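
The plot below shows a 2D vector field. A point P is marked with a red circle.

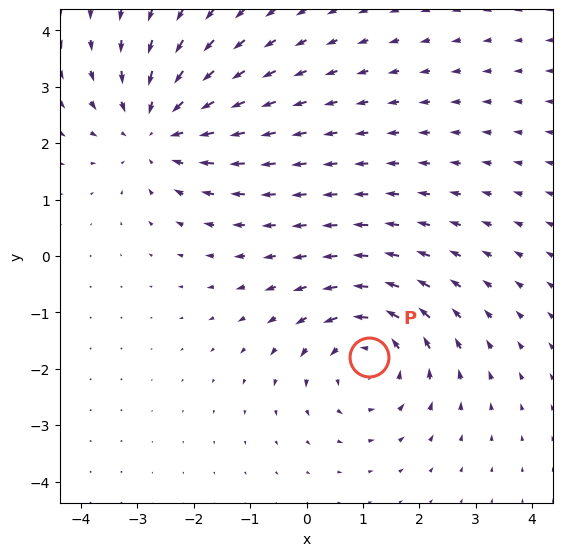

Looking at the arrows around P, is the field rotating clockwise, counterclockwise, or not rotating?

counterclockwise

Near P at (1.1, -1.8) the arrows circulate counterclockwise. The curl (z-component) there is about +4; positive curl means counterclockwise rotation.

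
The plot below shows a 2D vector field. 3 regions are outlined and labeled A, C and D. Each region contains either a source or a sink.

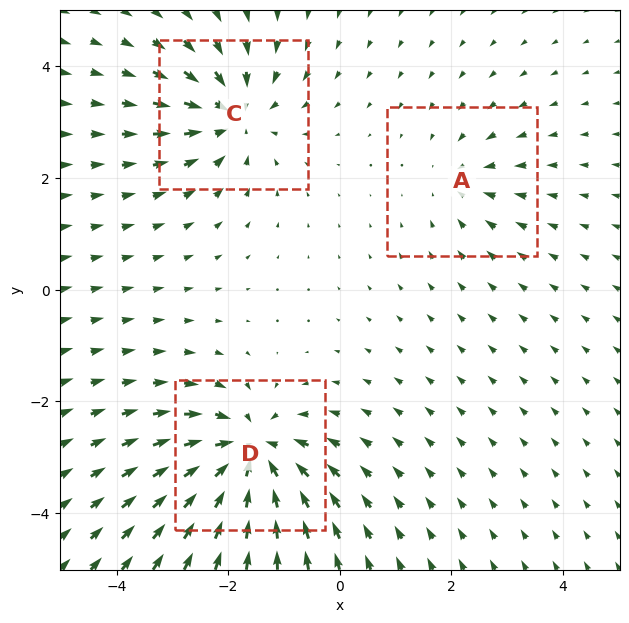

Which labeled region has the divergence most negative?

Divergence at each region's feature centre — A: about -2, C: about -4, D: about -5. Region D is most negative.

D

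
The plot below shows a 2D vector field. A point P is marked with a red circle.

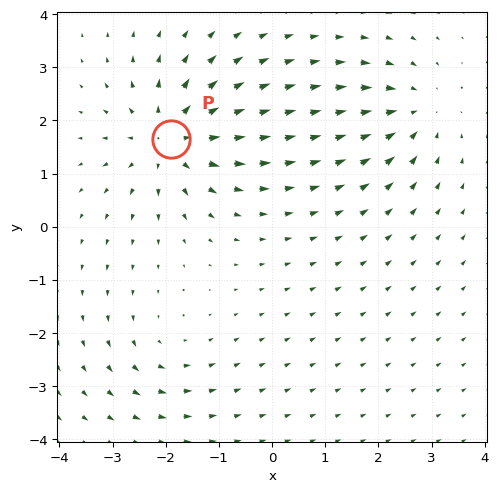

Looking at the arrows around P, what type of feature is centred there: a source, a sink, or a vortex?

source

At P (-1.9, 1.7) the arrows spread outward. Divergence about +5, curl ≈0 — positive divergence with near-zero curl is a source.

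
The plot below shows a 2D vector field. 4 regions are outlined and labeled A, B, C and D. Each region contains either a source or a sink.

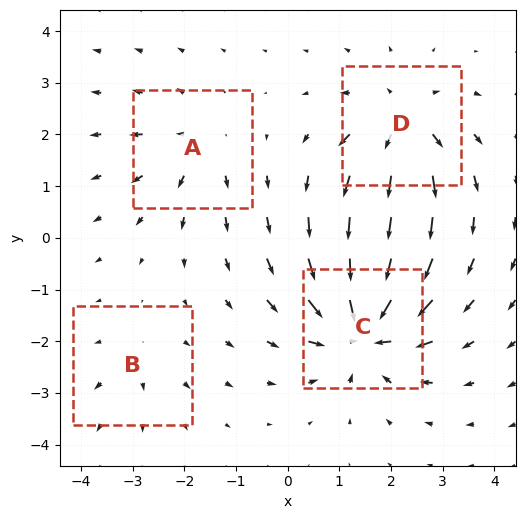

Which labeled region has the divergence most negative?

Divergence at each region's feature centre — A: about +4, B: about +2, C: about -8, D: about +6. Region C is most negative.

C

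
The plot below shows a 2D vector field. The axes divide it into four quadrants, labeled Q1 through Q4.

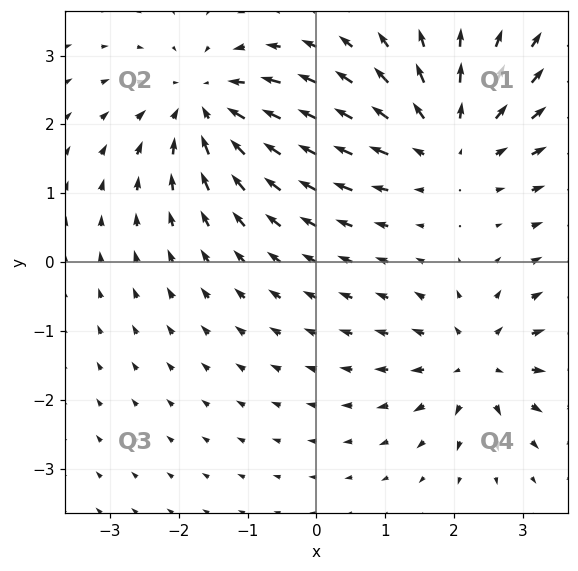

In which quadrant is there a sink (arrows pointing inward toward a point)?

The sink sits at approximately (-1.6, 2.3), which lies in quadrant Q2. The divergence there is about -5, negative as expected for a sink.

Q2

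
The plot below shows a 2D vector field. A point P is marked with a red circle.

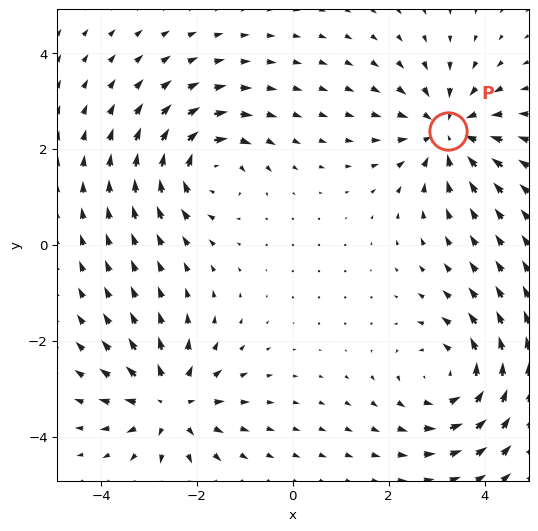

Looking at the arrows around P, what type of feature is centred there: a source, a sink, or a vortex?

sink

At P (3.2, 2.4) the arrows converge inward. Divergence about -5, curl ≈0 — negative divergence with near-zero curl is a sink.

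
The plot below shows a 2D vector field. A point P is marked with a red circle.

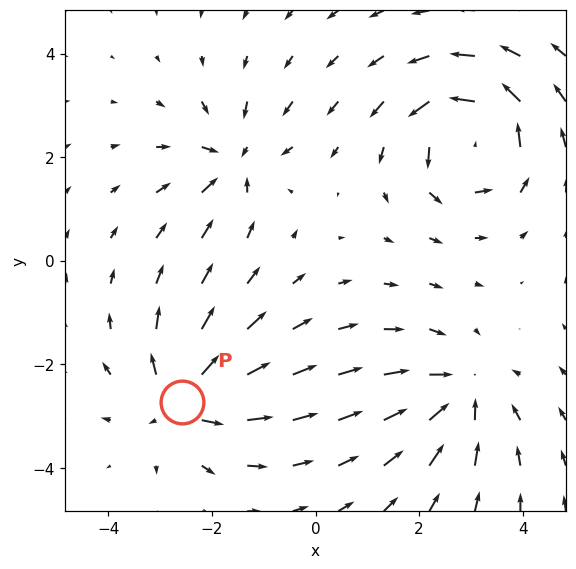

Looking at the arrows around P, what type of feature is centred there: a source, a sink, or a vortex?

source

At P (-2.6, -2.7) the arrows spread outward. Divergence about +6, curl ≈0 — positive divergence with near-zero curl is a source.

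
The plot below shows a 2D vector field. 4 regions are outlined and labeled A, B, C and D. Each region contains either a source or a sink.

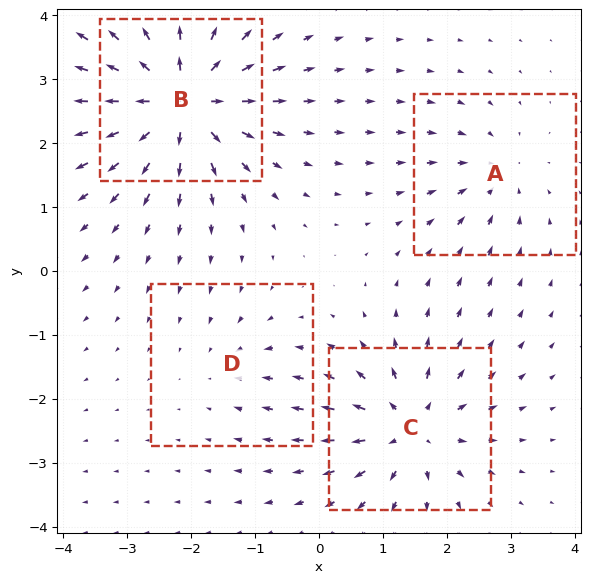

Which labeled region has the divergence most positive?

B

Divergence at each region's feature centre — A: about -4, B: about +9, C: about +6, D: about -3. Region B is most positive.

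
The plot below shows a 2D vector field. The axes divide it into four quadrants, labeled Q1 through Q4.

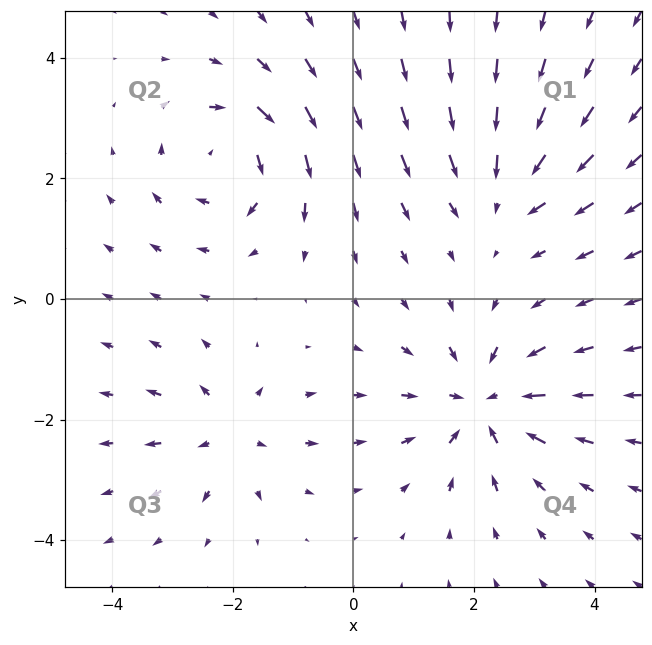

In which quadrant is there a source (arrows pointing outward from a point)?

The source sits at approximately (-2.1, -2.2), which lies in quadrant Q3. The divergence there is about +4, positive as expected for a source.

Q3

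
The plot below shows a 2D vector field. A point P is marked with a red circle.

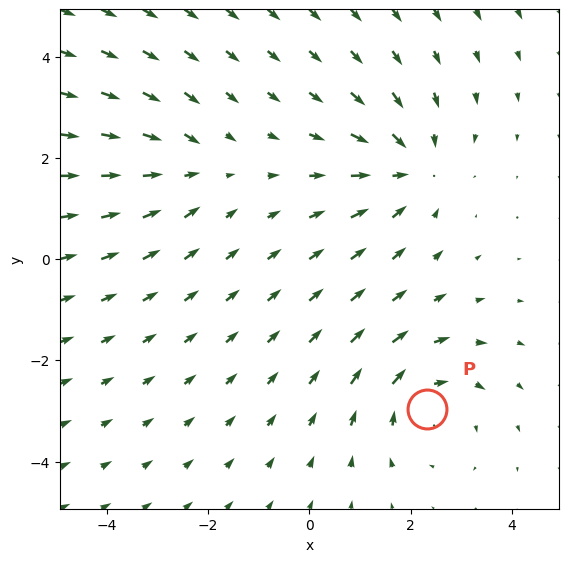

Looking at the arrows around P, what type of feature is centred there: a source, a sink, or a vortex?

At P (2.3, -3.0) the arrows circulate clockwise. Divergence ≈0, curl about -3 — near-zero divergence with nonzero curl is a vortex.

vortex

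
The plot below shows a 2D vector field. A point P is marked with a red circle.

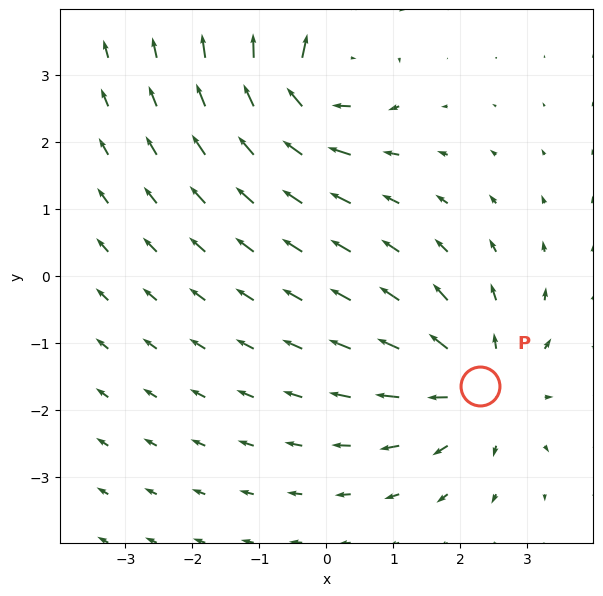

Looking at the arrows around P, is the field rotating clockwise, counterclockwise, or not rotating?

Near P at (2.3, -1.6) the arrows show no circulation. The curl there is ≈0.

not rotating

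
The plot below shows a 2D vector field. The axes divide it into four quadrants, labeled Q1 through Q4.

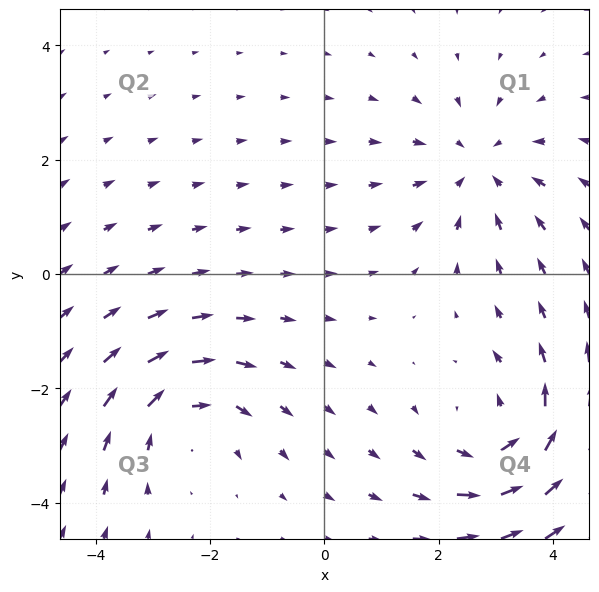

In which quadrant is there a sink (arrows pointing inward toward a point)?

Q1

The sink sits at approximately (2.7, 1.9), which lies in quadrant Q1. The divergence there is about -3, negative as expected for a sink.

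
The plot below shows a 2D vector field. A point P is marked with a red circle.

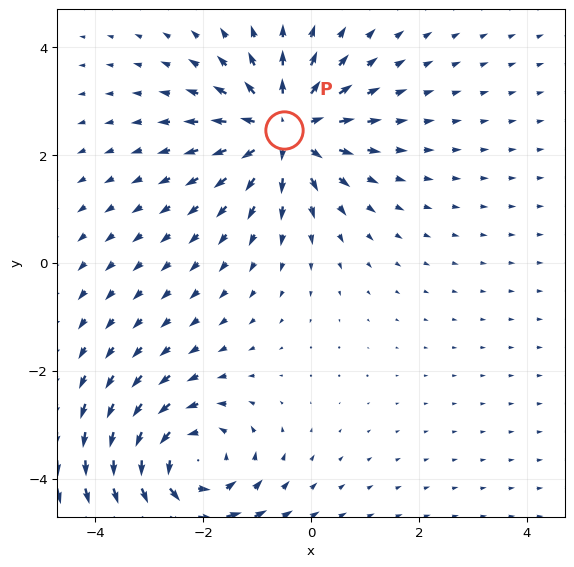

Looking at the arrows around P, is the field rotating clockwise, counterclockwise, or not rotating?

Near P at (-0.5, 2.5) the arrows show no circulation. The curl there is ≈0.

not rotating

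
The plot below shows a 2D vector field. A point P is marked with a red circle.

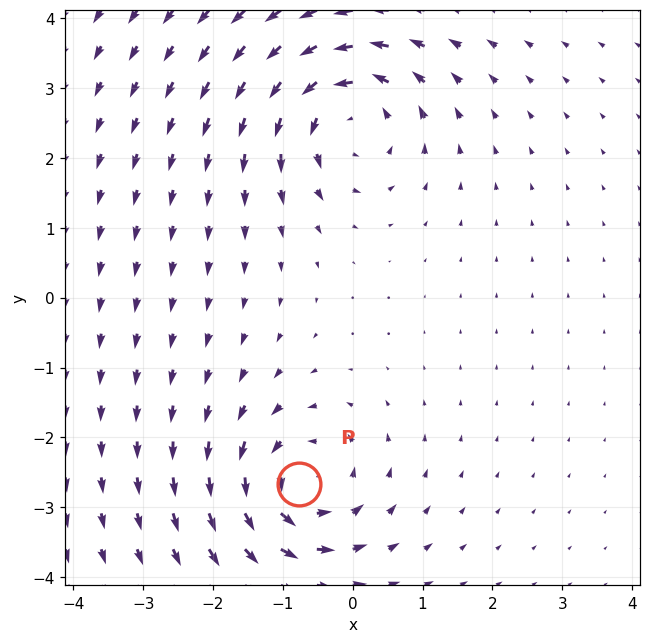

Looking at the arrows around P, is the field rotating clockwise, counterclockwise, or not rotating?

Near P at (-0.8, -2.7) the arrows circulate counterclockwise. The curl (z-component) there is about +6; positive curl means counterclockwise rotation.

counterclockwise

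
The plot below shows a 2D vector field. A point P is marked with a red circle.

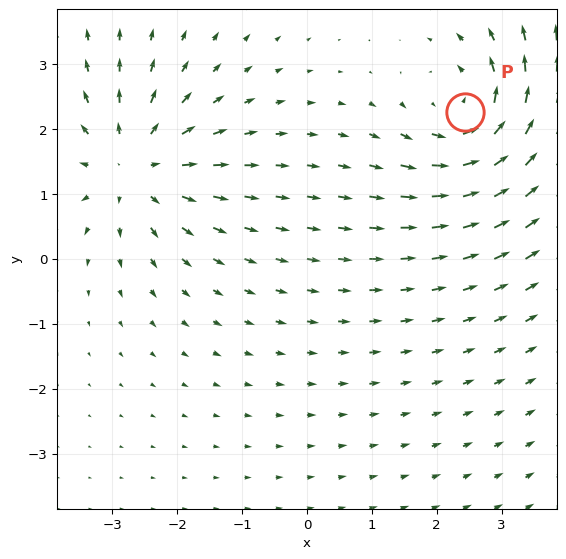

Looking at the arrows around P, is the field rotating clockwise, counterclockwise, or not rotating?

Near P at (2.4, 2.3) the arrows circulate counterclockwise. The curl (z-component) there is about +6; positive curl means counterclockwise rotation.

counterclockwise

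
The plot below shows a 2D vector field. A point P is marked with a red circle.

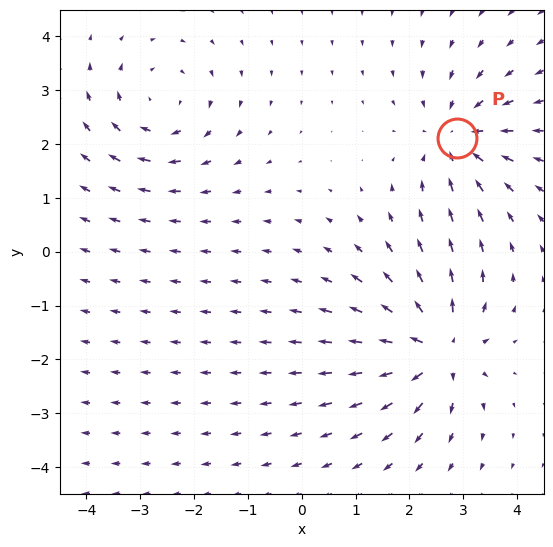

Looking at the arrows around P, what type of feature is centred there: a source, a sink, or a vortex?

sink

At P (2.9, 2.1) the arrows converge inward. Divergence about -3, curl ≈0 — negative divergence with near-zero curl is a sink.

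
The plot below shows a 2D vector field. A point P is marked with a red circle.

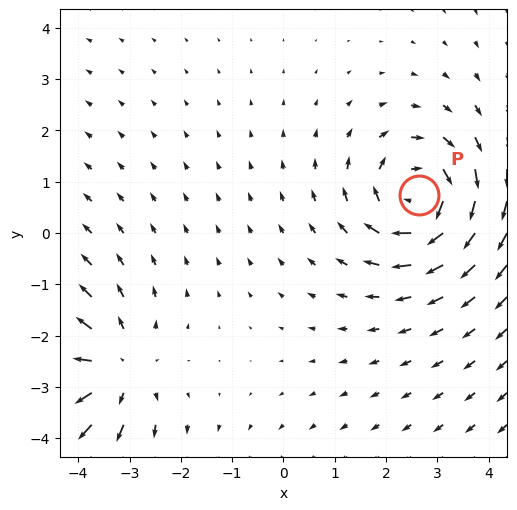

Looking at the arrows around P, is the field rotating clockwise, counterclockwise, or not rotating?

clockwise

Near P at (2.6, 0.7) the arrows circulate clockwise. The curl (z-component) there is about -4; negative curl means clockwise rotation.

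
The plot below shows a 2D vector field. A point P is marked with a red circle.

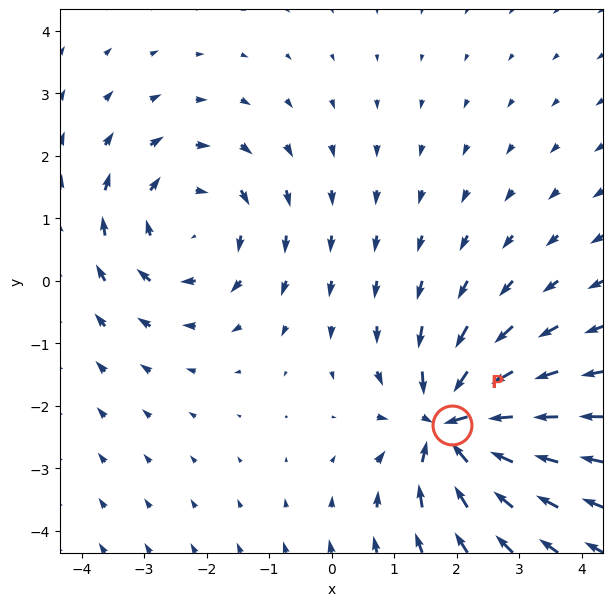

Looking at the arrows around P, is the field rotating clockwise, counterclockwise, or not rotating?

Near P at (1.9, -2.3) the arrows show no circulation. The curl there is ≈0.

not rotating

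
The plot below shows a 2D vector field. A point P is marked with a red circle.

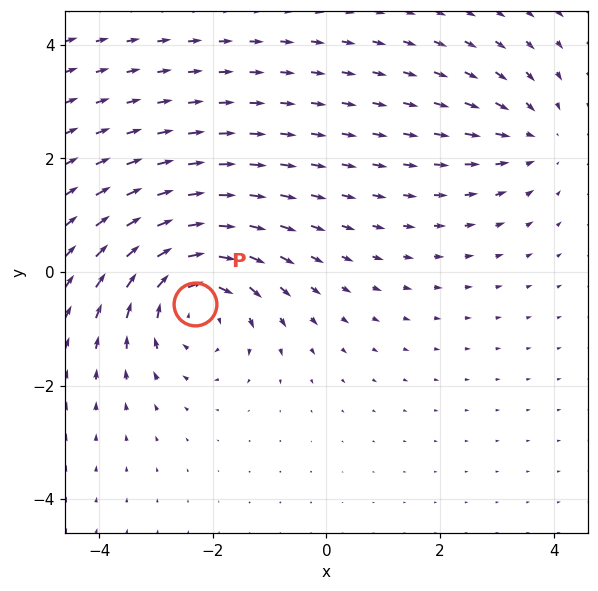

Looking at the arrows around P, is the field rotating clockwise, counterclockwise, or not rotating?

Near P at (-2.3, -0.6) the arrows circulate clockwise. The curl (z-component) there is about -5; negative curl means clockwise rotation.

clockwise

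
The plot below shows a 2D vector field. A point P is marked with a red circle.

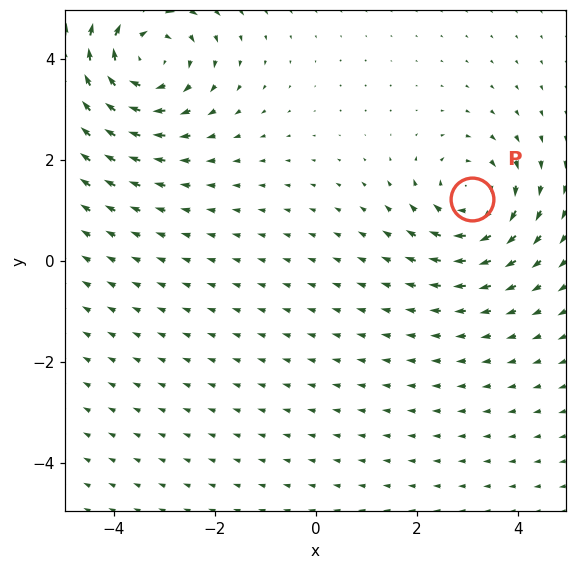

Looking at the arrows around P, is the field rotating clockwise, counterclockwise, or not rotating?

clockwise

Near P at (3.1, 1.2) the arrows circulate clockwise. The curl (z-component) there is about -3; negative curl means clockwise rotation.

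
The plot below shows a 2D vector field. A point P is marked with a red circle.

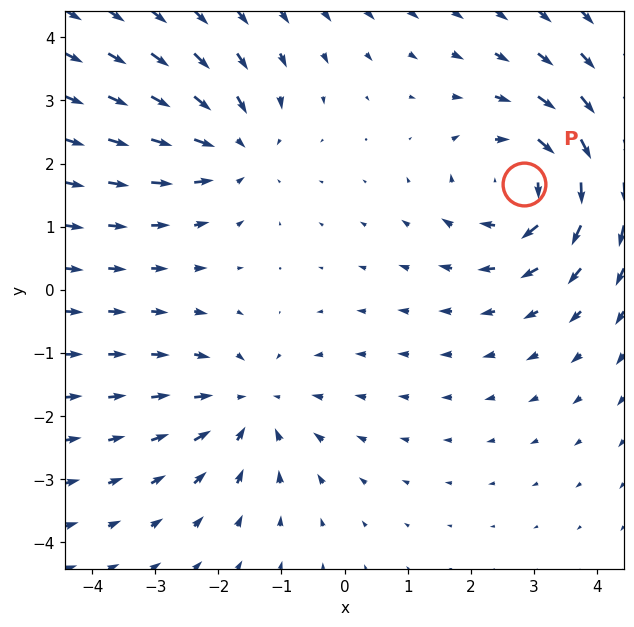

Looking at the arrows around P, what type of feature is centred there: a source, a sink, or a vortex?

At P (2.8, 1.7) the arrows circulate clockwise. Divergence ≈0, curl about -4 — near-zero divergence with nonzero curl is a vortex.

vortex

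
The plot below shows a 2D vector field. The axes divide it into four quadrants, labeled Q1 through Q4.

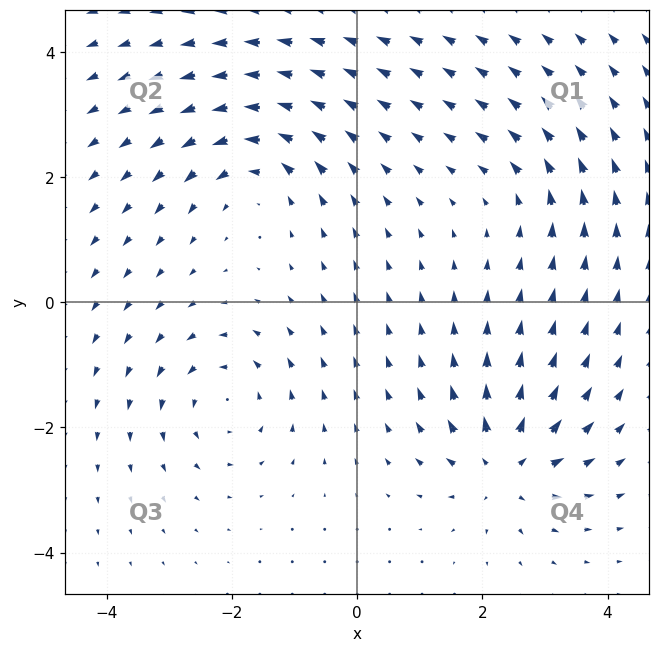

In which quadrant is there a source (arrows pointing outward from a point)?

Q4

The source sits at approximately (2.4, -2.6), which lies in quadrant Q4. The divergence there is about +6, positive as expected for a source.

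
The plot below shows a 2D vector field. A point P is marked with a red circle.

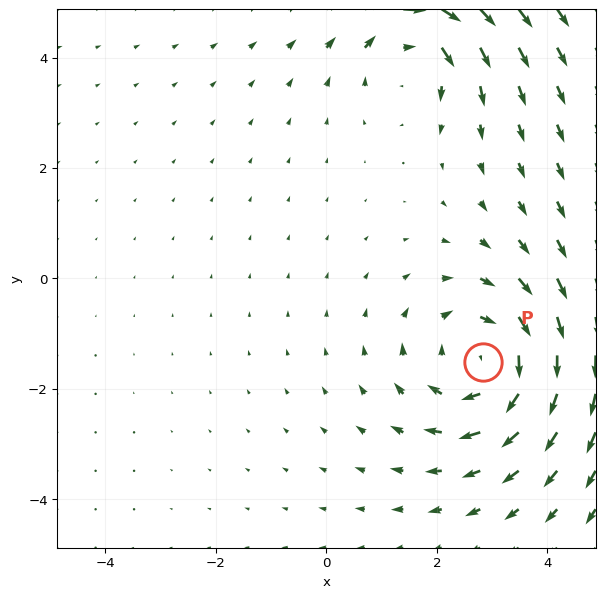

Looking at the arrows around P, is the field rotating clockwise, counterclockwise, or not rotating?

Near P at (2.8, -1.5) the arrows circulate clockwise. The curl (z-component) there is about -4; negative curl means clockwise rotation.

clockwise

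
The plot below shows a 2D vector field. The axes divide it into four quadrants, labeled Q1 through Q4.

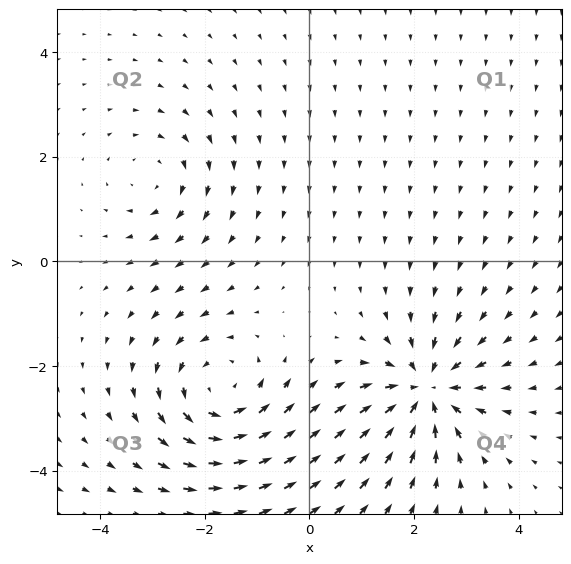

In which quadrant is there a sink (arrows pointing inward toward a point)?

Q4

The sink sits at approximately (2.2, -2.5), which lies in quadrant Q4. The divergence there is about -5, negative as expected for a sink.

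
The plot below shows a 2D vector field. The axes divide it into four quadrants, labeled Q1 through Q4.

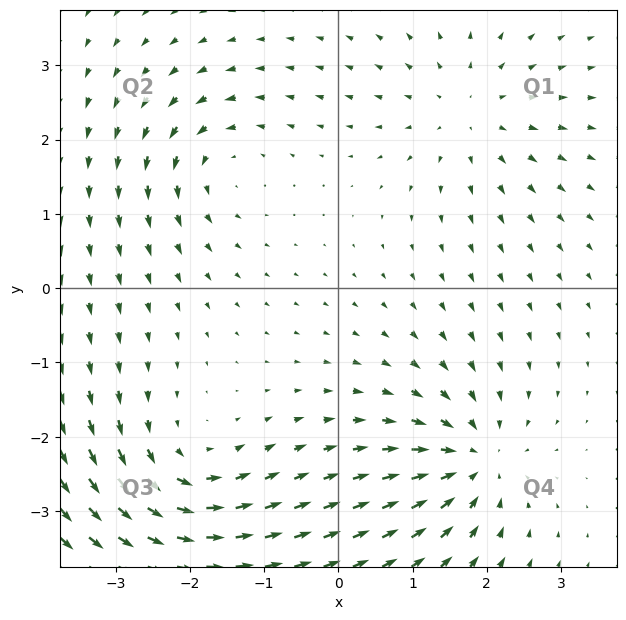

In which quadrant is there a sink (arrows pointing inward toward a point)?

The sink sits at approximately (1.8, -2.3), which lies in quadrant Q4. The divergence there is about -6, negative as expected for a sink.

Q4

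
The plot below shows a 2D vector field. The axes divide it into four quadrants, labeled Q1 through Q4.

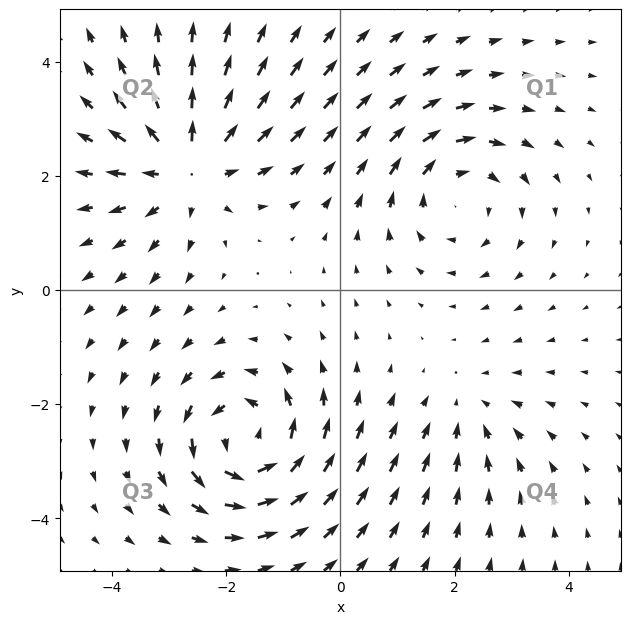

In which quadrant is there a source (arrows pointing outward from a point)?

Q2

The source sits at approximately (-2.7, 2.2), which lies in quadrant Q2. The divergence there is about +5, positive as expected for a source.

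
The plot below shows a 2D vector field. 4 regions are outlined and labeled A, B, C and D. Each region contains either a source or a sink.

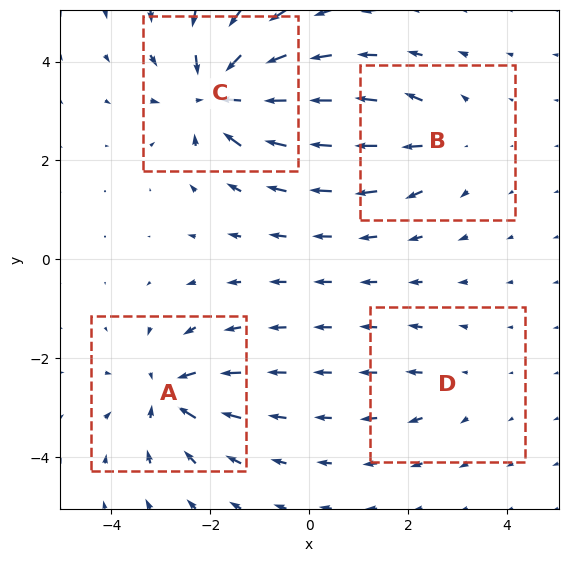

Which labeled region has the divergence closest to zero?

D

Divergence at each region's feature centre — A: about -6, B: about +4, C: about -9, D: about +2. Region D is closest to zero.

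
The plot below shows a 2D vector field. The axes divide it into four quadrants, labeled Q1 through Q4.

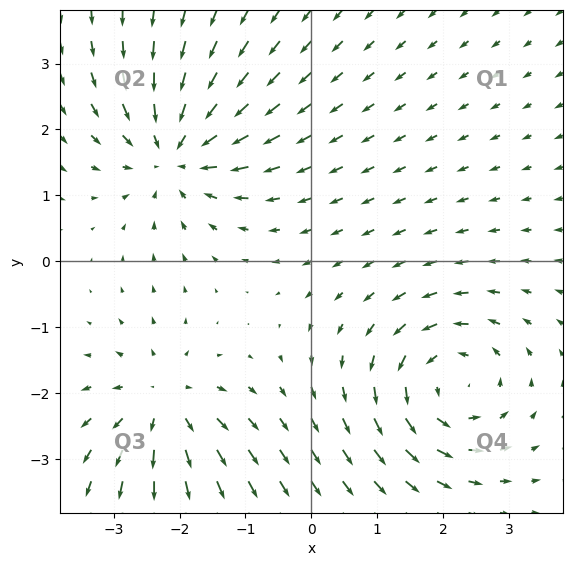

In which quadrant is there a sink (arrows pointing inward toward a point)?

Q2

The sink sits at approximately (-2.1, 1.7), which lies in quadrant Q2. The divergence there is about -5, negative as expected for a sink.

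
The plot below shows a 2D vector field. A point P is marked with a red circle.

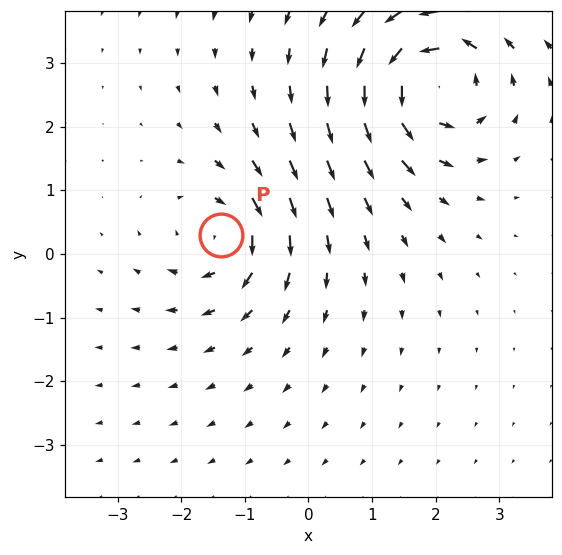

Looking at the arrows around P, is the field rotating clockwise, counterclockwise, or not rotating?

clockwise

Near P at (-1.4, 0.3) the arrows circulate clockwise. The curl (z-component) there is about -4; negative curl means clockwise rotation.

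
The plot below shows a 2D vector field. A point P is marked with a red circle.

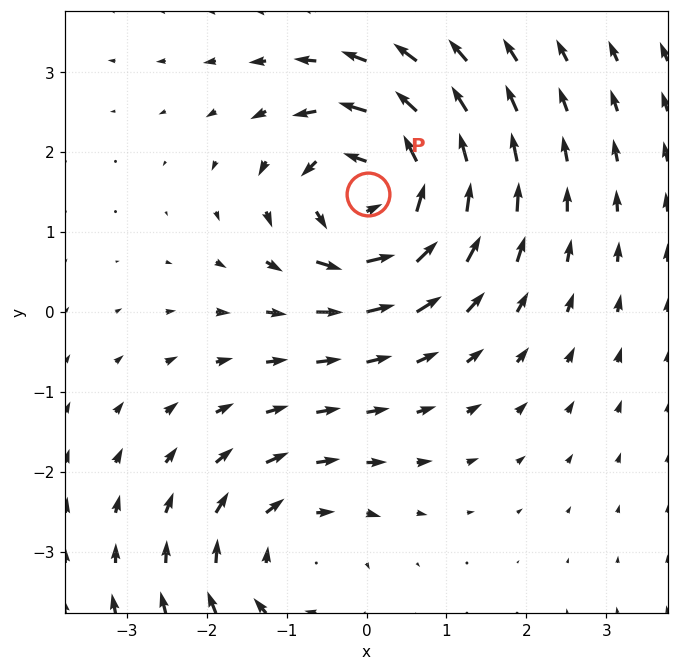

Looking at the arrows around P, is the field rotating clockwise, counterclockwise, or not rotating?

counterclockwise

Near P at (0.0, 1.5) the arrows circulate counterclockwise. The curl (z-component) there is about +7; positive curl means counterclockwise rotation.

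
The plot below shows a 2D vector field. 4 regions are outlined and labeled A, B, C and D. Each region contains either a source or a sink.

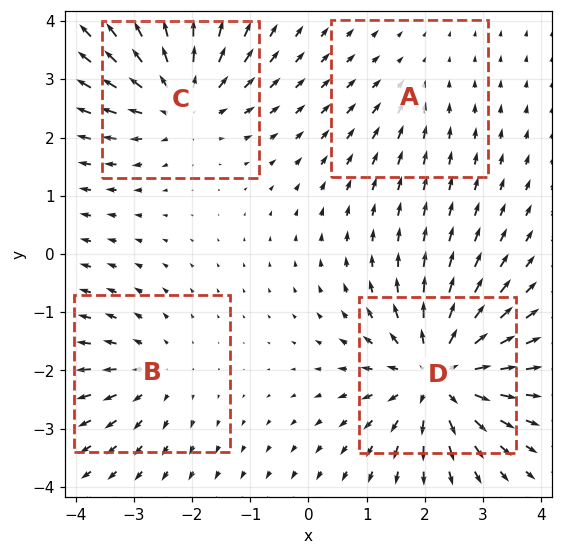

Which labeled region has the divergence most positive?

Divergence at each region's feature centre — A: about -2, B: about +3, C: about +6, D: about +7. Region D is most positive.

D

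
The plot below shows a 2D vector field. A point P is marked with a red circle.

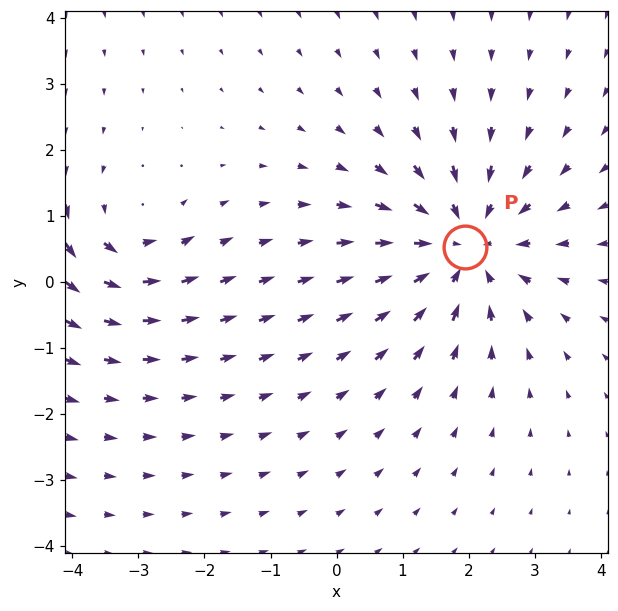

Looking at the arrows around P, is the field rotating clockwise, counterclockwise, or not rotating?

not rotating

Near P at (2.0, 0.5) the arrows show no circulation. The curl there is ≈0.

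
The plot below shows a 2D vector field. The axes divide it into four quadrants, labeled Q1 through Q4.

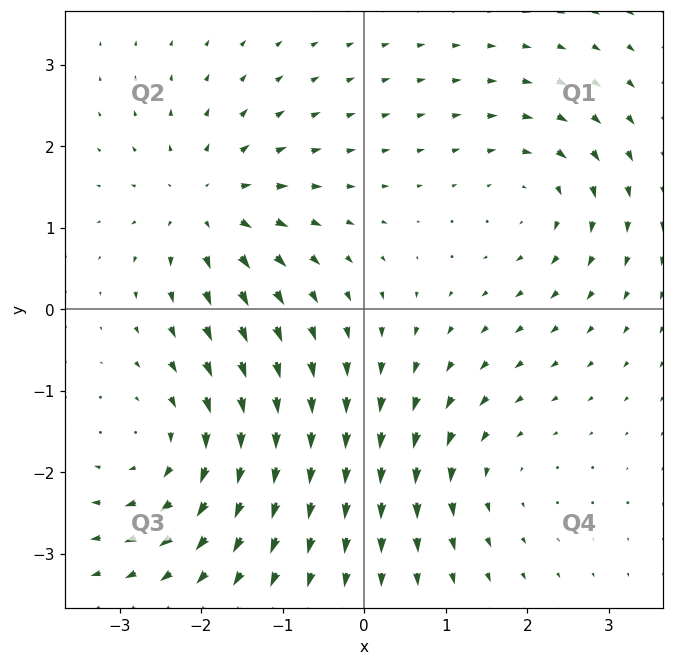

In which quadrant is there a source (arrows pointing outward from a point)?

The source sits at approximately (-1.9, 1.3), which lies in quadrant Q2. The divergence there is about +4, positive as expected for a source.

Q2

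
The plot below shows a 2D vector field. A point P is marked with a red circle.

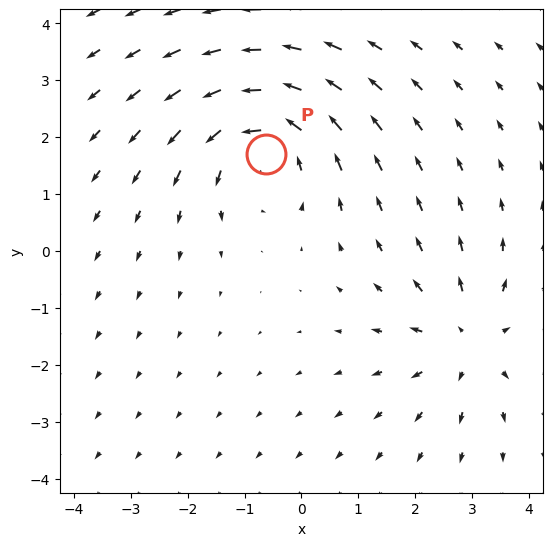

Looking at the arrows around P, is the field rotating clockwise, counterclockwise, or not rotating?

Near P at (-0.6, 1.7) the arrows circulate counterclockwise. The curl (z-component) there is about +4; positive curl means counterclockwise rotation.

counterclockwise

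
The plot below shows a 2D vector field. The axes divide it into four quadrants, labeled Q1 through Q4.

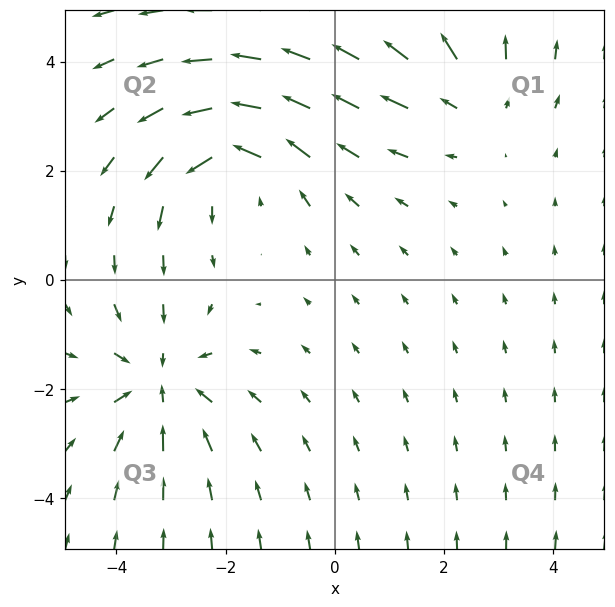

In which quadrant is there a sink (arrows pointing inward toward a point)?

Q3

The sink sits at approximately (-3.2, -1.9), which lies in quadrant Q3. The divergence there is about -4, negative as expected for a sink.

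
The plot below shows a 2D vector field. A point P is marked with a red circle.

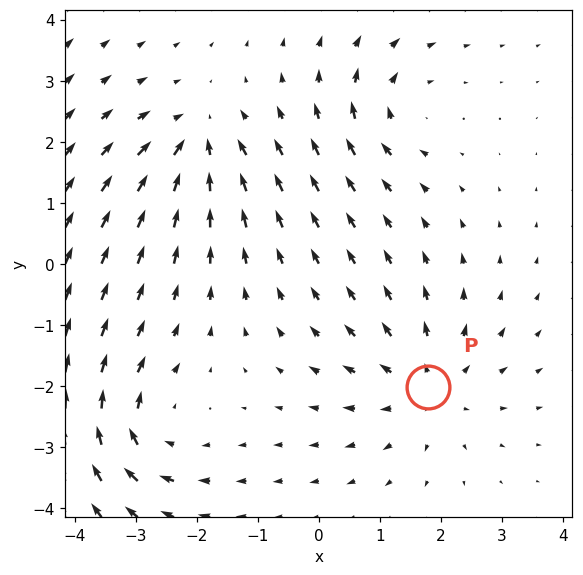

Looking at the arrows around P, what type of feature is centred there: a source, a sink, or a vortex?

At P (1.8, -2.0) the arrows spread outward. Divergence about +4, curl ≈0 — positive divergence with near-zero curl is a source.

source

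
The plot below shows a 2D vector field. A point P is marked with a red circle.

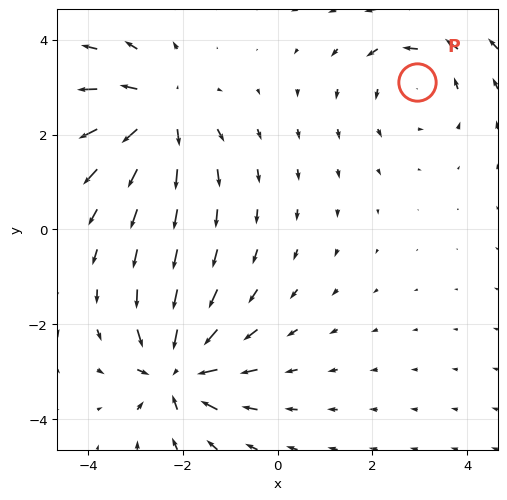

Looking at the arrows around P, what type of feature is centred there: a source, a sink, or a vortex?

vortex

At P (2.9, 3.1) the arrows circulate counterclockwise. Divergence ≈0, curl about +2 — near-zero divergence with nonzero curl is a vortex.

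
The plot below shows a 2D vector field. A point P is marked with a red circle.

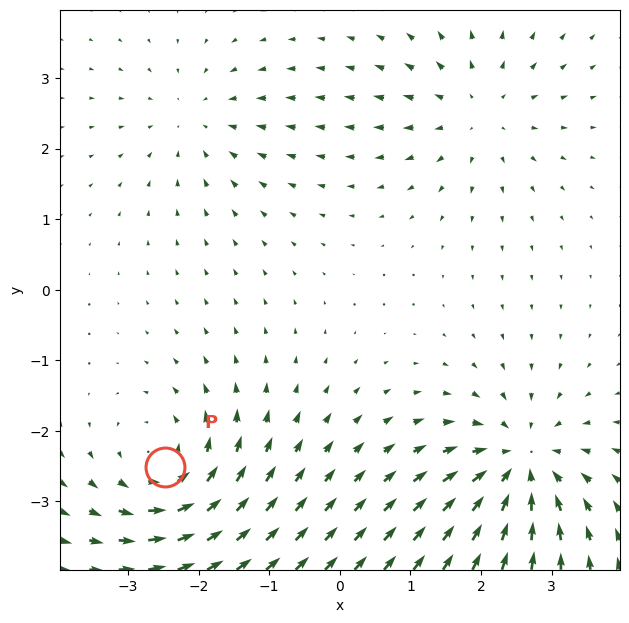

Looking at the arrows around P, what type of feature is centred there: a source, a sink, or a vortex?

At P (-2.5, -2.5) the arrows circulate counterclockwise. Divergence ≈0, curl about +5 — near-zero divergence with nonzero curl is a vortex.

vortex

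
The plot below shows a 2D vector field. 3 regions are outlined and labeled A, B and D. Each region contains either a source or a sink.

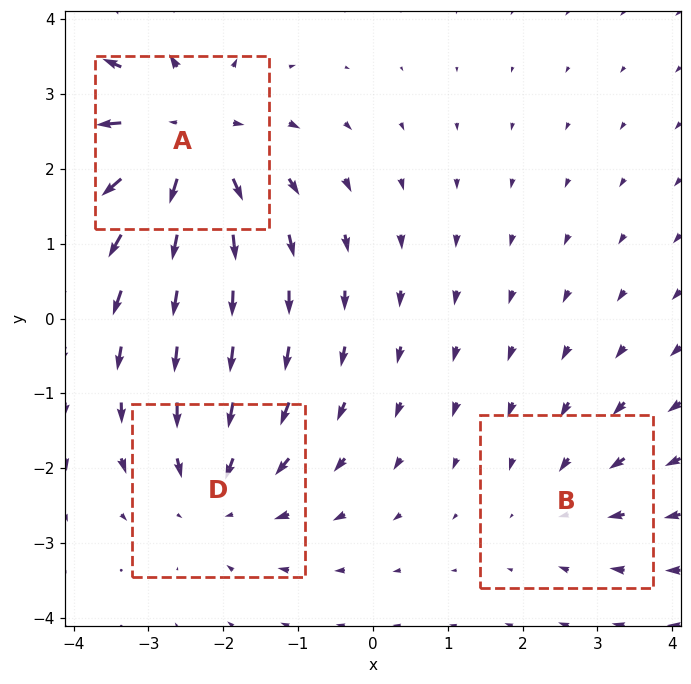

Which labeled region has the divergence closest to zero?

Divergence at each region's feature centre — A: about +5, B: about -2, D: about -3. Region B is closest to zero.

B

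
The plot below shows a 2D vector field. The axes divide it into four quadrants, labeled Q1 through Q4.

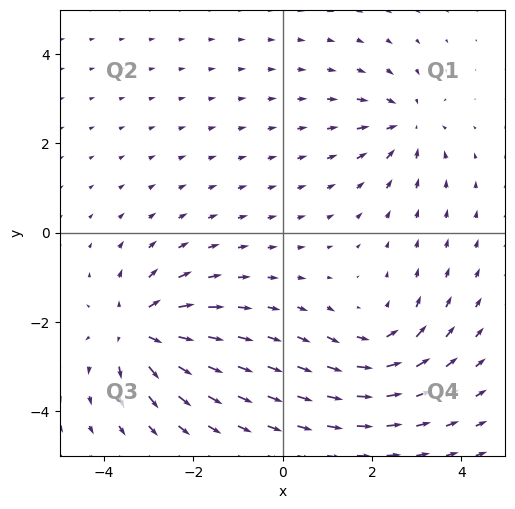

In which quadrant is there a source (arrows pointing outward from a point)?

Q3

The source sits at approximately (-3.2, -2.2), which lies in quadrant Q3. The divergence there is about +5, positive as expected for a source.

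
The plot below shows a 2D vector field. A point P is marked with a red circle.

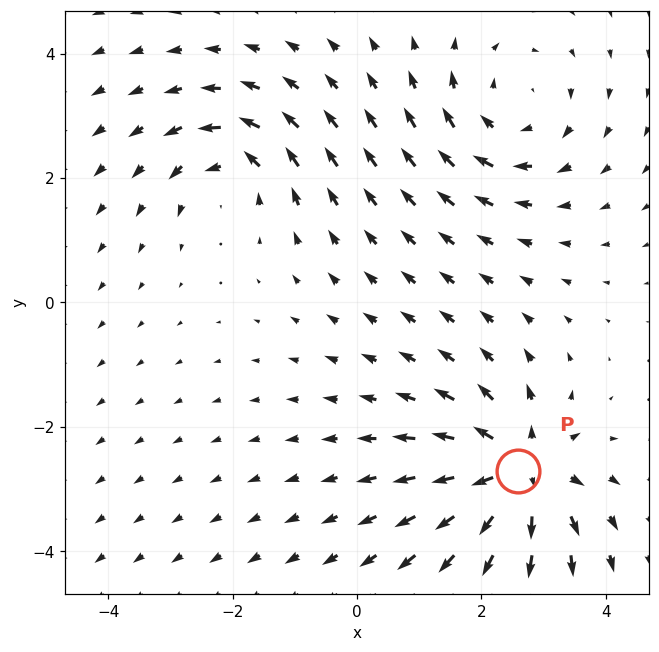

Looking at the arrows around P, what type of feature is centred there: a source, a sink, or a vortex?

At P (2.6, -2.7) the arrows spread outward. Divergence about +7, curl ≈0 — positive divergence with near-zero curl is a source.

source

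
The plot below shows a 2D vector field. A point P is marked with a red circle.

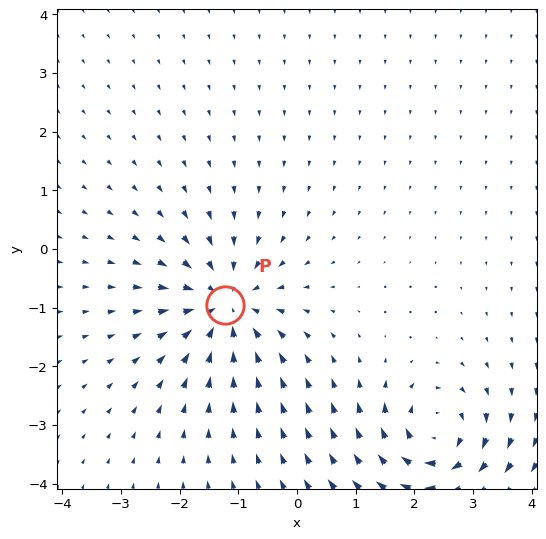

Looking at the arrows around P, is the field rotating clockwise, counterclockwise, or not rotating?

not rotating

Near P at (-1.2, -1.0) the arrows show no circulation. The curl there is ≈0.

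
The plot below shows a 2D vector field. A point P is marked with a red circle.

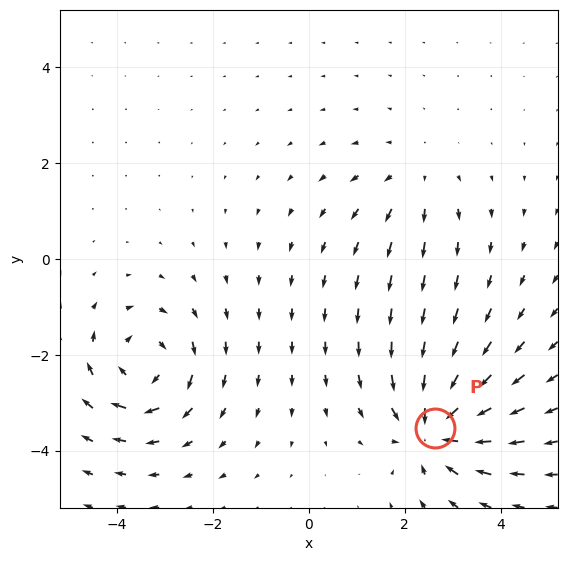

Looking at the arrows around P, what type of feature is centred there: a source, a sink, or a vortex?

sink

At P (2.6, -3.5) the arrows converge inward. Divergence about -6, curl ≈0 — negative divergence with near-zero curl is a sink.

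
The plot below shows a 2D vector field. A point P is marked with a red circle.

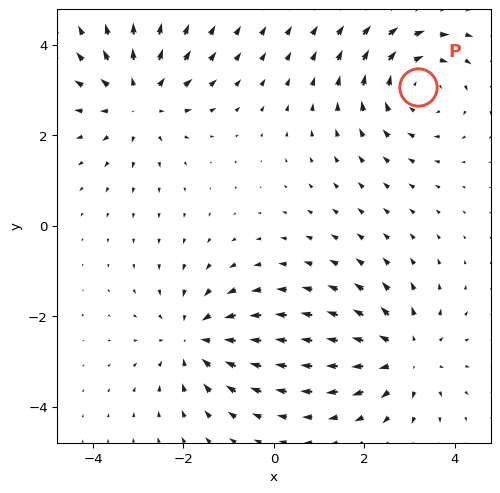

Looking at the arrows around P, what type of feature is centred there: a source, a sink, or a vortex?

At P (3.2, 3.1) the arrows circulate clockwise. Divergence ≈0, curl about -4 — near-zero divergence with nonzero curl is a vortex.

vortex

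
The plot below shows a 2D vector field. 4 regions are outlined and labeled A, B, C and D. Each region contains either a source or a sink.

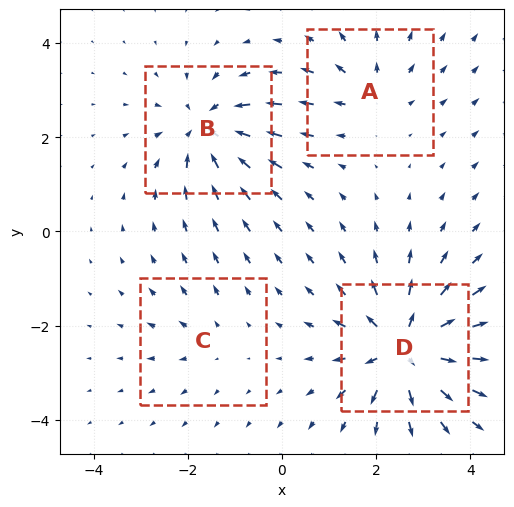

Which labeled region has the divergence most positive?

Divergence at each region's feature centre — A: about +3, B: about -5, C: about +2, D: about +7. Region D is most positive.

D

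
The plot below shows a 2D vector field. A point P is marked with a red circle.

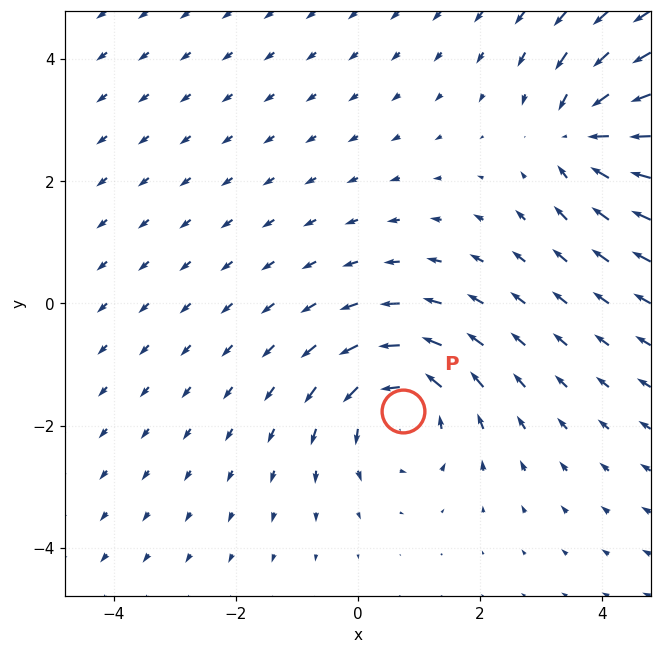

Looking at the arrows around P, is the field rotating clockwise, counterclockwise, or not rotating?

counterclockwise

Near P at (0.7, -1.8) the arrows circulate counterclockwise. The curl (z-component) there is about +3; positive curl means counterclockwise rotation.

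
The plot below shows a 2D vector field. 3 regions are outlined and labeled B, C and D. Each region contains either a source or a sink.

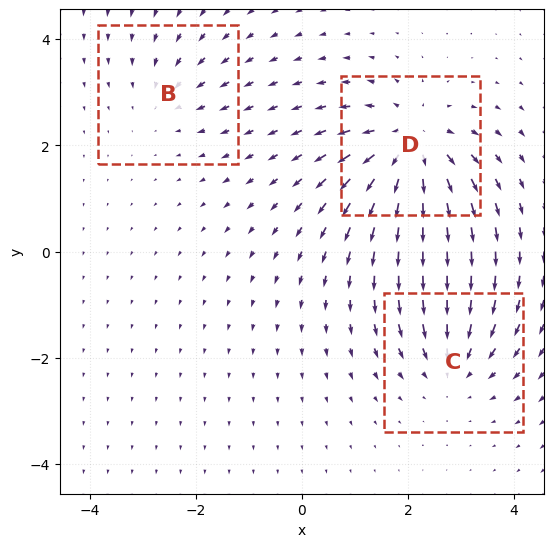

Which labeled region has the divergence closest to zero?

Divergence at each region's feature centre — B: about -2, C: about -3, D: about +5. Region B is closest to zero.

B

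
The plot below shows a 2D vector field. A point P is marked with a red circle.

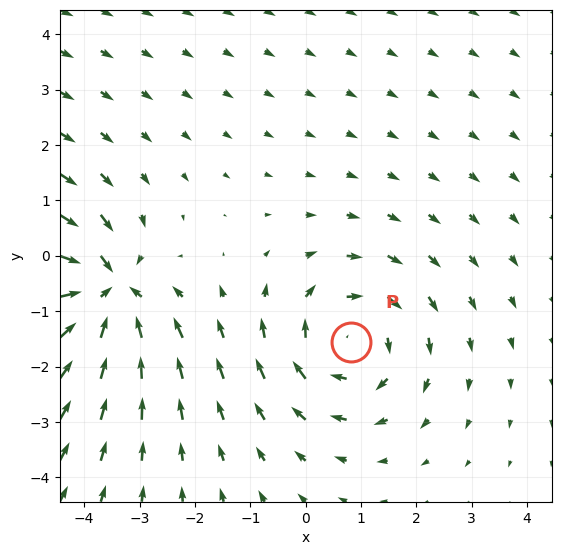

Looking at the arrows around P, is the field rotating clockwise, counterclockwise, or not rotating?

Near P at (0.8, -1.6) the arrows circulate clockwise. The curl (z-component) there is about -4; negative curl means clockwise rotation.

clockwise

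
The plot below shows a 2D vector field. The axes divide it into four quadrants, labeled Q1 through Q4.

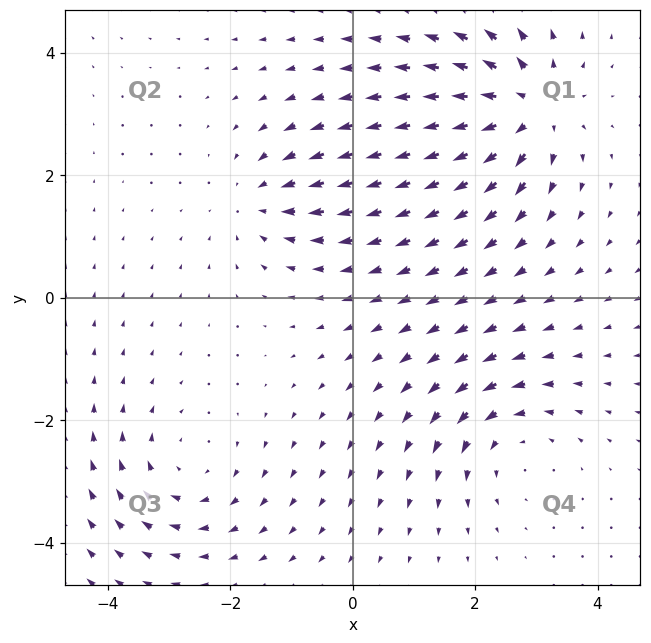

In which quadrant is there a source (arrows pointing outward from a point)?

Q1

The source sits at approximately (2.9, 3.1), which lies in quadrant Q1. The divergence there is about +6, positive as expected for a source.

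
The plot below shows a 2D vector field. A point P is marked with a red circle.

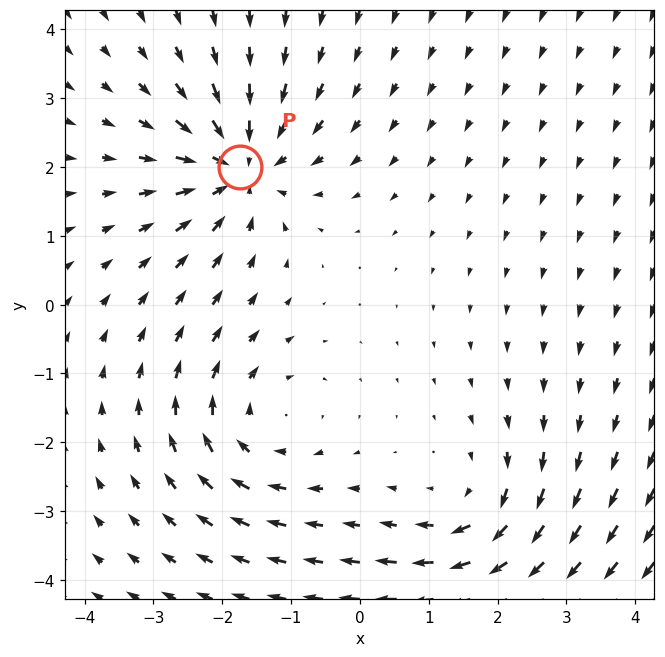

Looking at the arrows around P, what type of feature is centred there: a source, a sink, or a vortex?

sink

At P (-1.7, 2.0) the arrows converge inward. Divergence about -5, curl ≈0 — negative divergence with near-zero curl is a sink.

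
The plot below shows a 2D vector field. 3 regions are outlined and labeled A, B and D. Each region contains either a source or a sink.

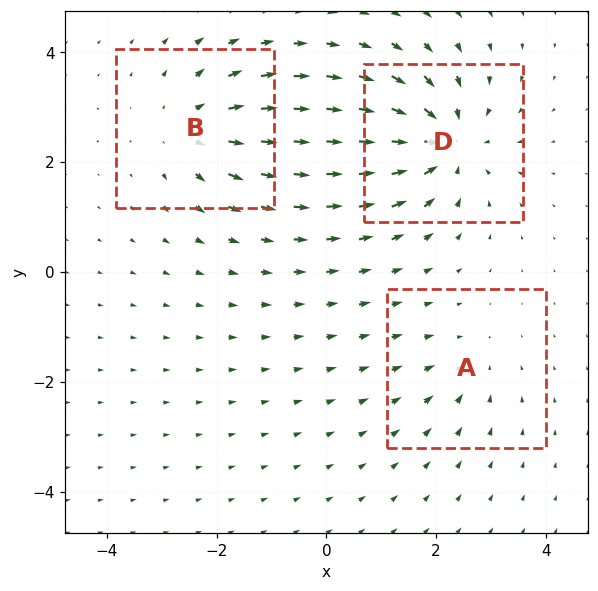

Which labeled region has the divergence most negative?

D

Divergence at each region's feature centre — A: about -2, B: about +4, D: about -5. Region D is most negative.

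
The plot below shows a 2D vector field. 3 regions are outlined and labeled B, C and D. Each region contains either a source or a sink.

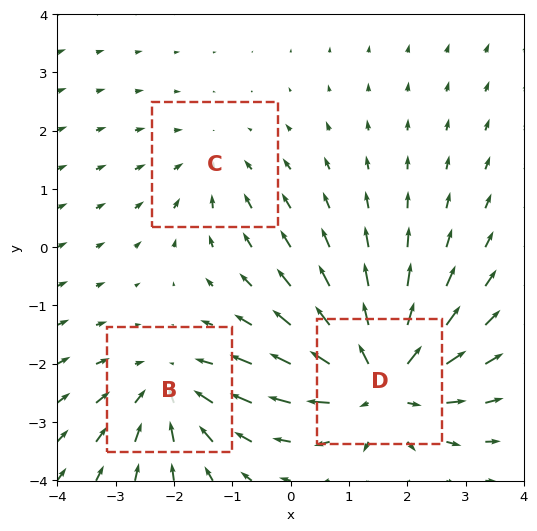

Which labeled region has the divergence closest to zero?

C

Divergence at each region's feature centre — B: about -3, C: about -2, D: about +5. Region C is closest to zero.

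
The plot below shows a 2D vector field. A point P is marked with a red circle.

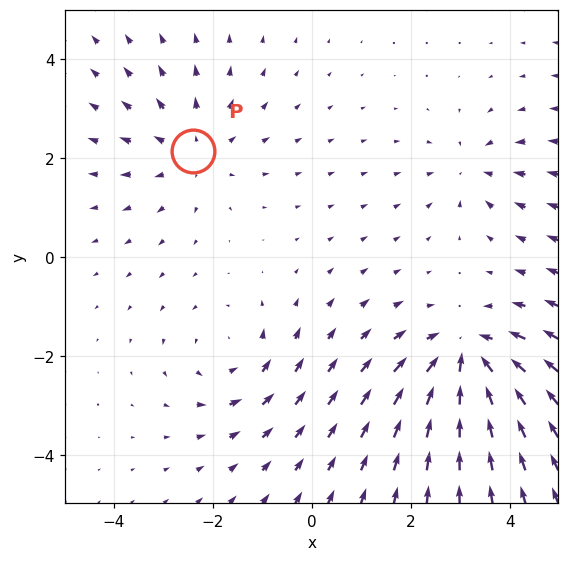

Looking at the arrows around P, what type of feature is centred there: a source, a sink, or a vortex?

source

At P (-2.4, 2.1) the arrows spread outward. Divergence about +3, curl ≈0 — positive divergence with near-zero curl is a source.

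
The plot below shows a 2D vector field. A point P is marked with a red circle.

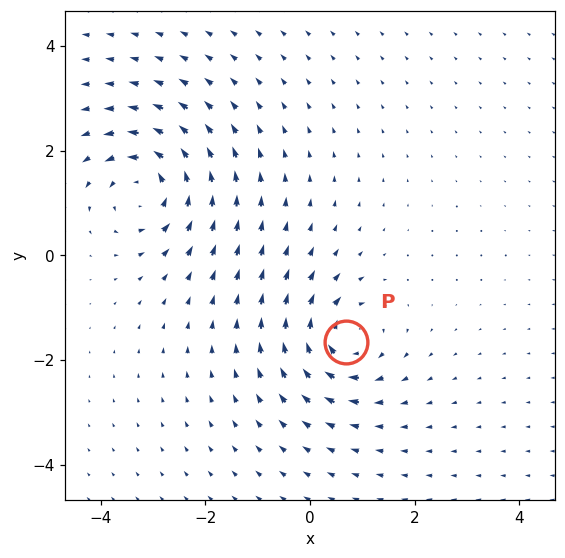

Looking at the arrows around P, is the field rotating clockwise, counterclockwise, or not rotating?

clockwise

Near P at (0.7, -1.7) the arrows circulate clockwise. The curl (z-component) there is about -6; negative curl means clockwise rotation.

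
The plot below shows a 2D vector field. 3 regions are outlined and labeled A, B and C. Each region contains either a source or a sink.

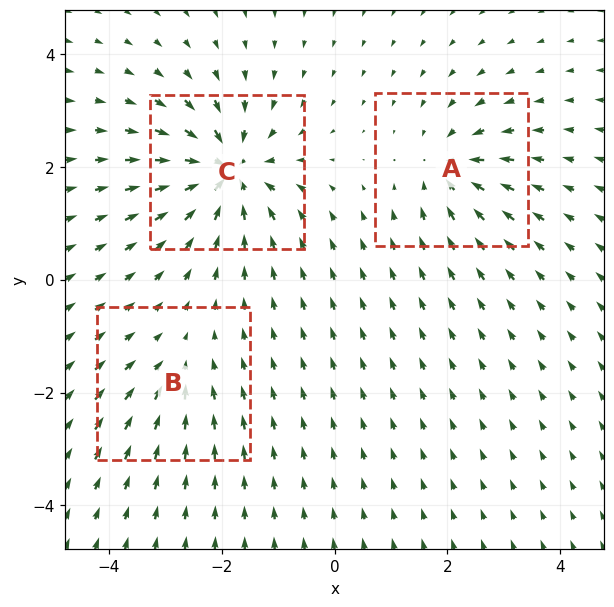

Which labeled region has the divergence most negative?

Divergence at each region's feature centre — A: about -4, B: about -3, C: about -7. Region C is most negative.

C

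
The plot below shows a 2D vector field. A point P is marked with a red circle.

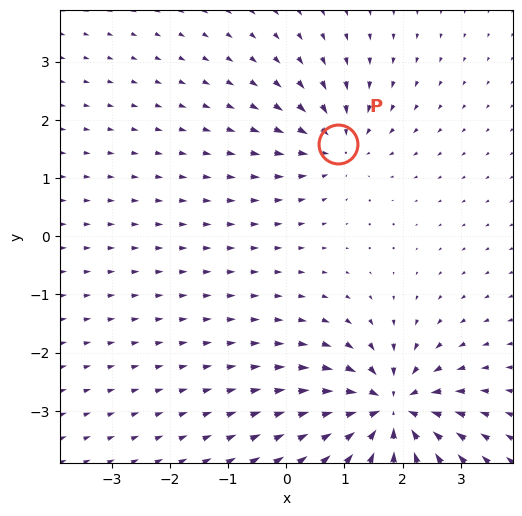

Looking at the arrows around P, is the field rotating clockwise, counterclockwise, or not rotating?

Near P at (0.9, 1.6) the arrows show no circulation. The curl there is ≈0.

not rotating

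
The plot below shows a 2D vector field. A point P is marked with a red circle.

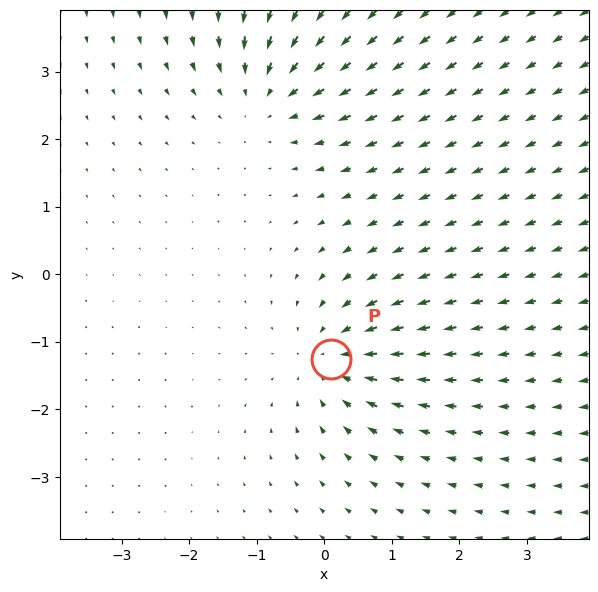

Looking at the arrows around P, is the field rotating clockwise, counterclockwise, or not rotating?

not rotating

Near P at (0.1, -1.2) the arrows show no circulation. The curl there is ≈0.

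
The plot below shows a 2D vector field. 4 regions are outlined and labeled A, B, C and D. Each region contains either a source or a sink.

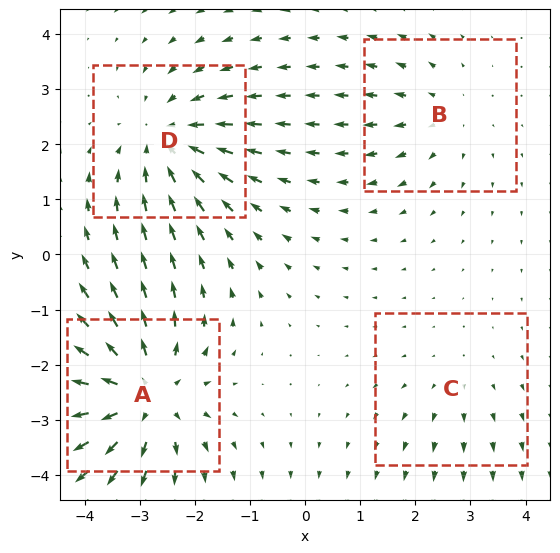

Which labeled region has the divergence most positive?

Divergence at each region's feature centre — A: about +6, B: about +3, C: about +2, D: about -5. Region A is most positive.

A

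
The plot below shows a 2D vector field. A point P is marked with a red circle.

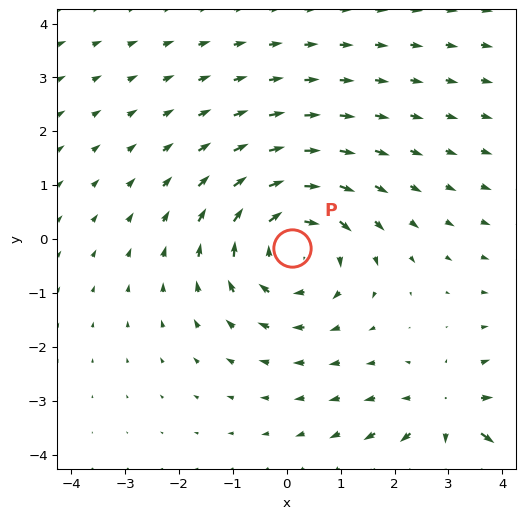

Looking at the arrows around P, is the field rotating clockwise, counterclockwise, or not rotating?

clockwise

Near P at (0.1, -0.2) the arrows circulate clockwise. The curl (z-component) there is about -4; negative curl means clockwise rotation.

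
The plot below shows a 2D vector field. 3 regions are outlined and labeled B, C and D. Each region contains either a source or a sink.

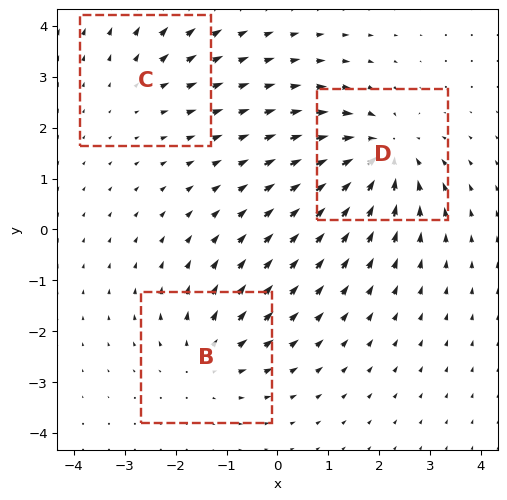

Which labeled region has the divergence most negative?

D

Divergence at each region's feature centre — B: about +3, C: about +2, D: about -5. Region D is most negative.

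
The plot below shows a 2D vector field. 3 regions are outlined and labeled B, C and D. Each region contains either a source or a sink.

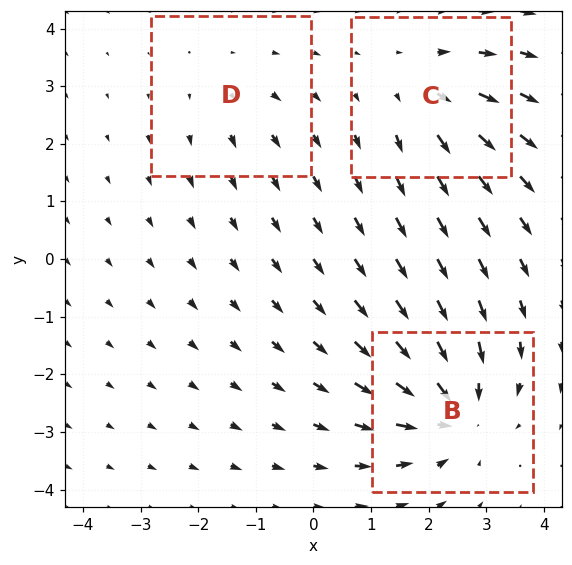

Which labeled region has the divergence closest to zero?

D

Divergence at each region's feature centre — B: about -5, C: about +3, D: about +2. Region D is closest to zero.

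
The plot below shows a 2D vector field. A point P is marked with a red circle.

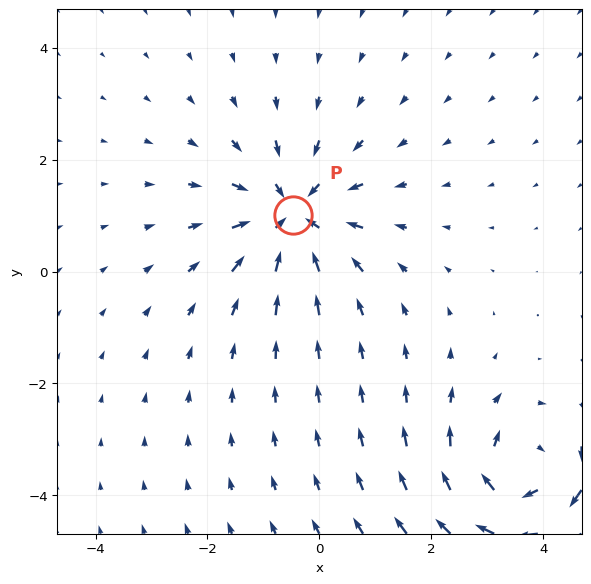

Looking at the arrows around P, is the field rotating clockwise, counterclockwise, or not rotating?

not rotating

Near P at (-0.5, 1.0) the arrows show no circulation. The curl there is ≈0.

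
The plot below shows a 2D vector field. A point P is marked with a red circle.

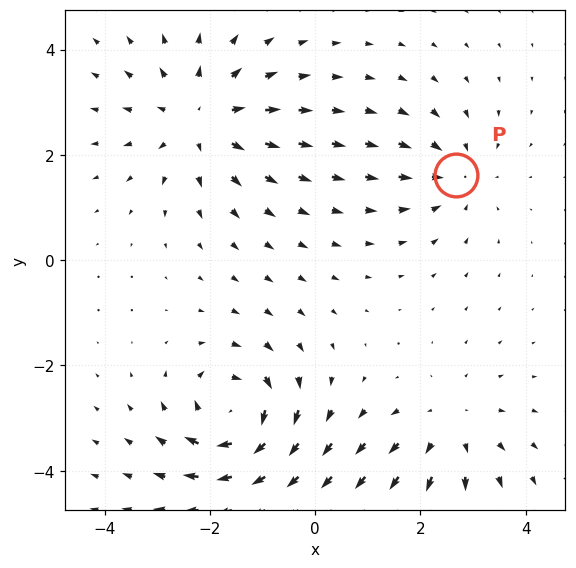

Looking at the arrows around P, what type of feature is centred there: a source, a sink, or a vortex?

At P (2.7, 1.6) the arrows converge inward. Divergence about -3, curl ≈0 — negative divergence with near-zero curl is a sink.

sink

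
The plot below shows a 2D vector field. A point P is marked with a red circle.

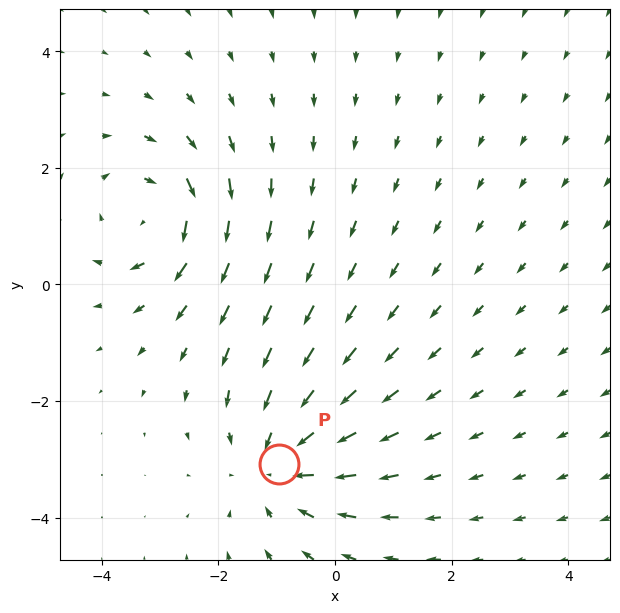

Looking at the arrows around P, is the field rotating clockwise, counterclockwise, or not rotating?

Near P at (-1.0, -3.1) the arrows show no circulation. The curl there is ≈0.

not rotating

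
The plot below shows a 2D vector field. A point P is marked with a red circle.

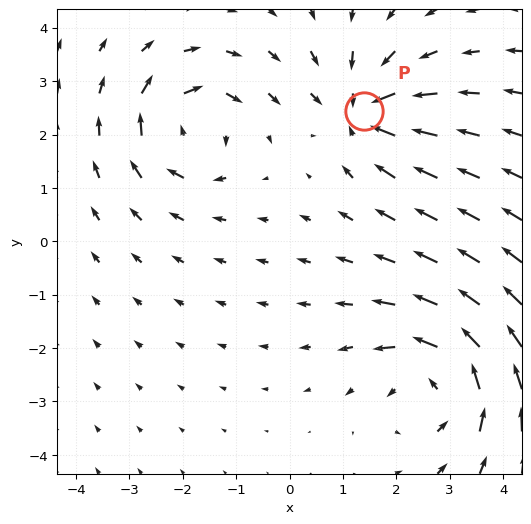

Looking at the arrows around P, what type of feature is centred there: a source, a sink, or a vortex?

At P (1.4, 2.4) the arrows converge inward. Divergence about -5, curl ≈0 — negative divergence with near-zero curl is a sink.

sink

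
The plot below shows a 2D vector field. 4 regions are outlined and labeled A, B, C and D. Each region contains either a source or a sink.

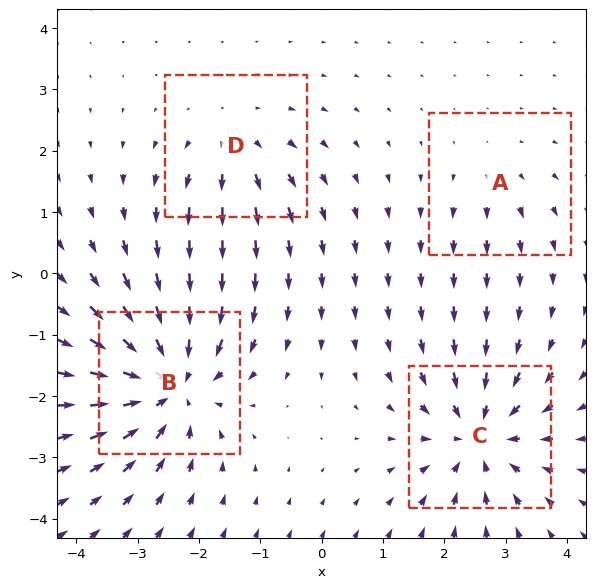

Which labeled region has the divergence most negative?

Divergence at each region's feature centre — A: about +2, B: about -7, C: about -6, D: about +3. Region B is most negative.

B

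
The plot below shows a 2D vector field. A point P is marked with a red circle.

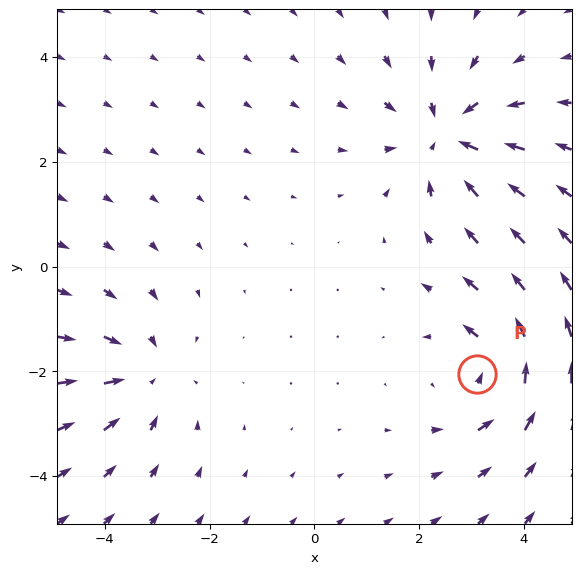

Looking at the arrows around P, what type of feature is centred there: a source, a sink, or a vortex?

vortex

At P (3.1, -2.1) the arrows circulate counterclockwise. Divergence ≈0, curl about +4 — near-zero divergence with nonzero curl is a vortex.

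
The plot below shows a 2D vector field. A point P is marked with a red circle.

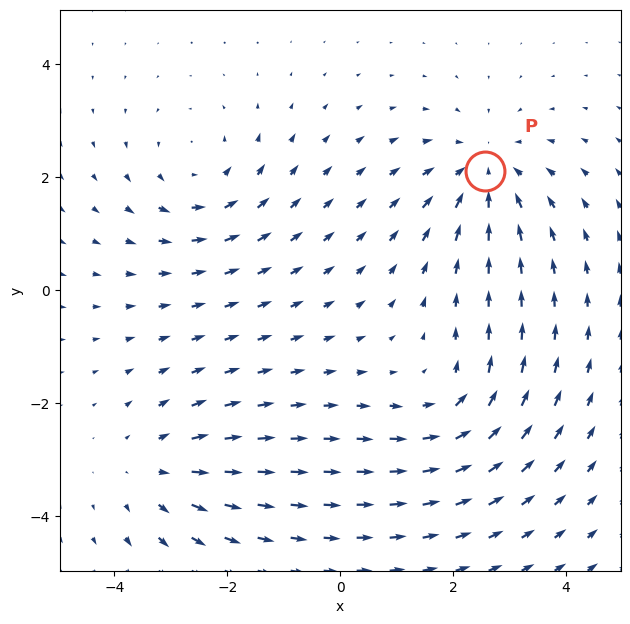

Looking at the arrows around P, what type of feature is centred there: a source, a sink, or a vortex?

At P (2.6, 2.1) the arrows converge inward. Divergence about -4, curl ≈0 — negative divergence with near-zero curl is a sink.

sink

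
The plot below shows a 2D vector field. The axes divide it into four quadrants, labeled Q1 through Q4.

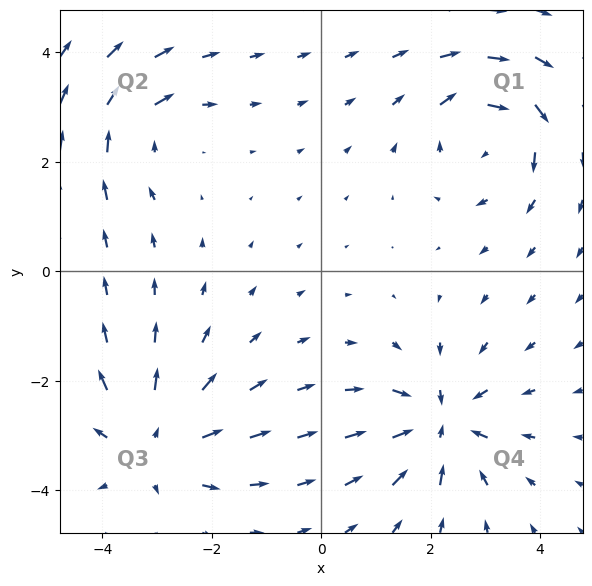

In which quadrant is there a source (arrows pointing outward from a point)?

The source sits at approximately (-3.1, -3.2), which lies in quadrant Q3. The divergence there is about +4, positive as expected for a source.

Q3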